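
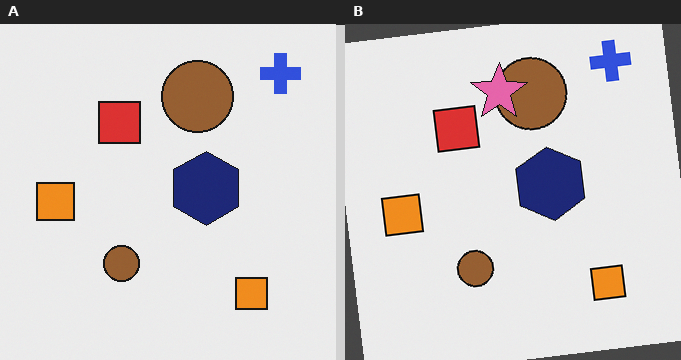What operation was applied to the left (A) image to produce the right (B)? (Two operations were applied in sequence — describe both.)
The image was rotated counter-clockwise by a small amount, then overlaid with an additional pink star.

Every shape is tilted by the same angle and the image corners show triangular fill wedges — a whole-image rotation by a non-right angle. A pink star appears in the right (B) image that is absent from the left (A).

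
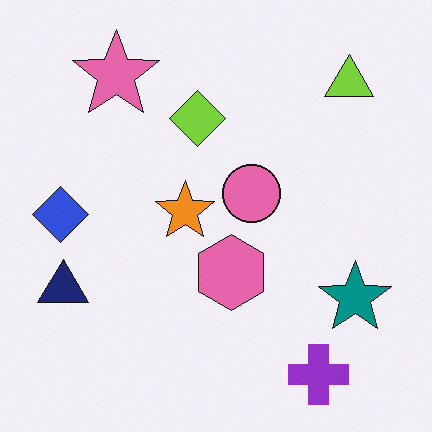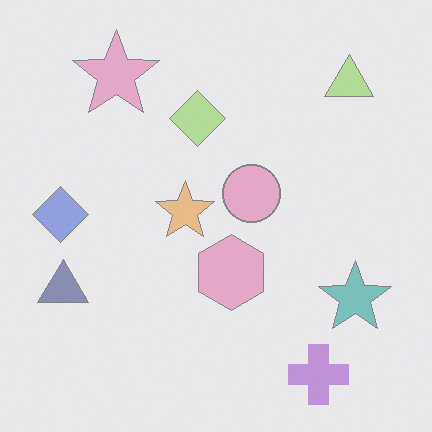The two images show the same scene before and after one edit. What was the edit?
This is the original image washed out (contrast reduced).

Tones are pushed toward mid-grey across the whole image — a global contrast change.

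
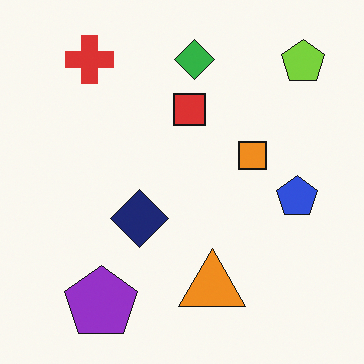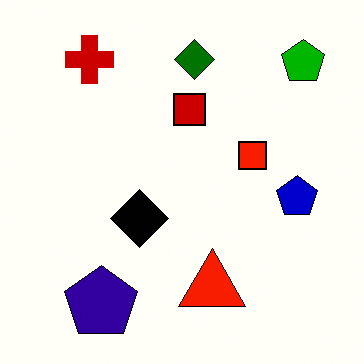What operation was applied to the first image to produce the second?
The second image is the first boosted in contrast.

Tones are pushed away from mid-grey across the whole image — a global contrast change.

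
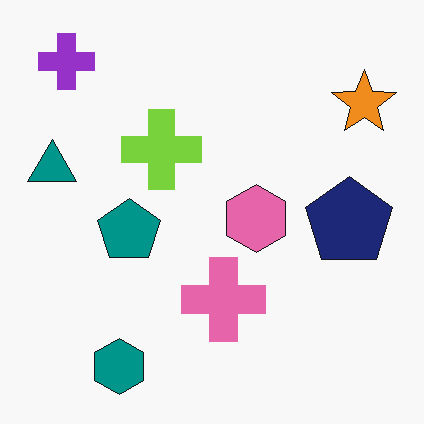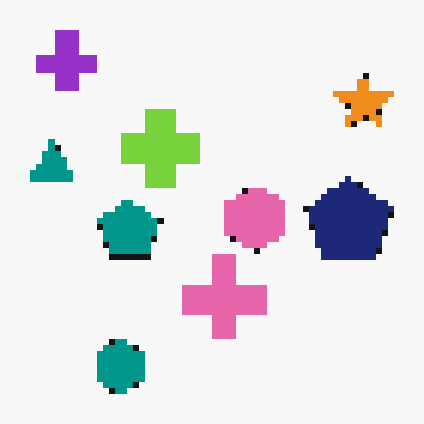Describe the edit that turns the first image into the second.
The second image is the first moderately pixelated.

Shapes are reduced to large square blocks; fine edges and outlines are lost — a downscale-then-upscale (mosaic) effect.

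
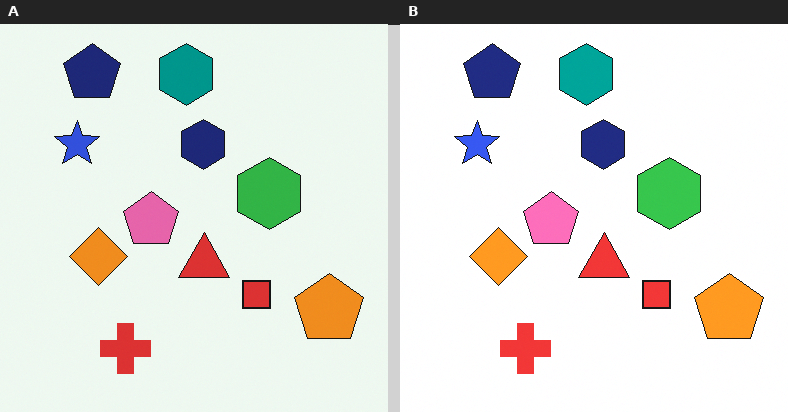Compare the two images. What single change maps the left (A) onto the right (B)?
It was slightly brightened.

Every pixel — background and shapes alike — is uniformly brightened.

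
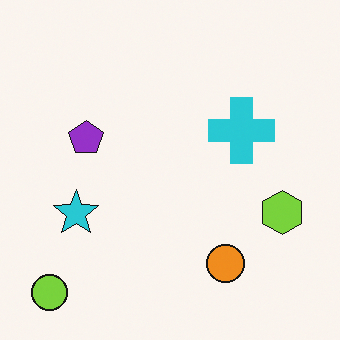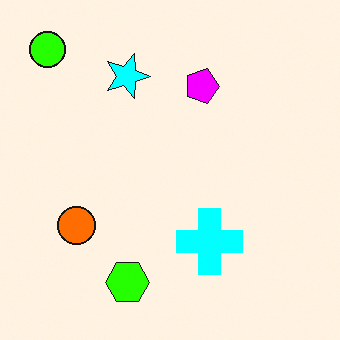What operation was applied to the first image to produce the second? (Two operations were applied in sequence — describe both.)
Rotated 90° clockwise, then heavily oversaturated.

The lime circle sits in the bottom-left of the first image and the top-left of the second — consistent with a whole-image 90° clockwise rotation. All colors are more vivid — a global saturation change.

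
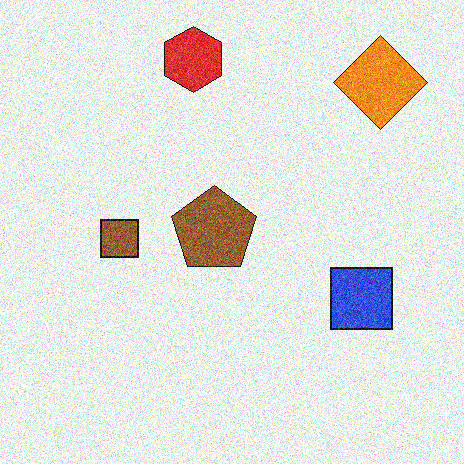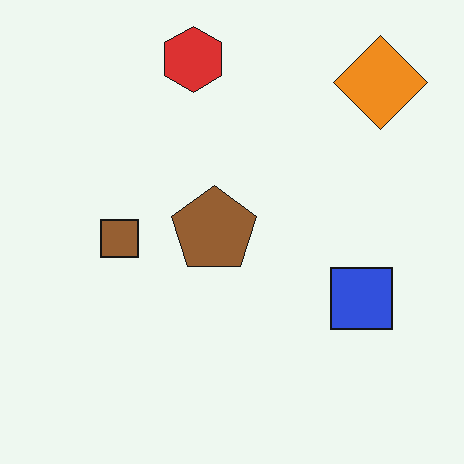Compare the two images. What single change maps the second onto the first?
Degraded with a thick layer of grain.

Random speckle covers the whole image, including the flat background.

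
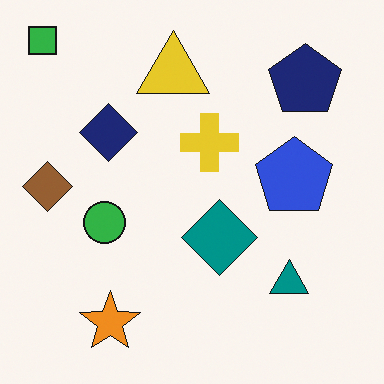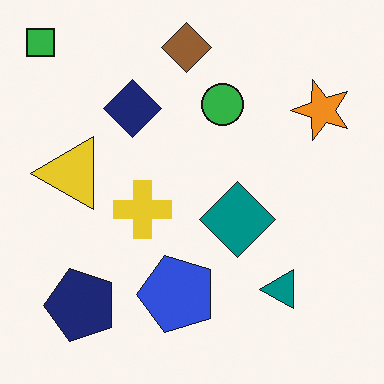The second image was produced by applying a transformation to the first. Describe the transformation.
The second image is the first transposed (reflected across the top-left ↔ bottom-right diagonal).

Shapes have swapped their row and column positions — what was in the top-right is now in the bottom-left — a diagonal reflection.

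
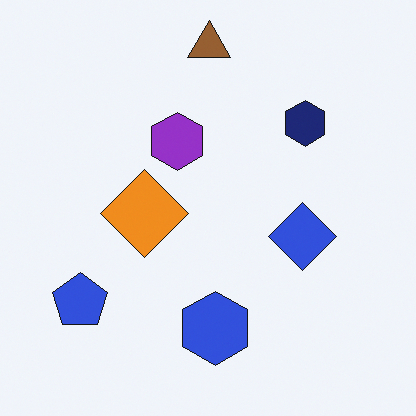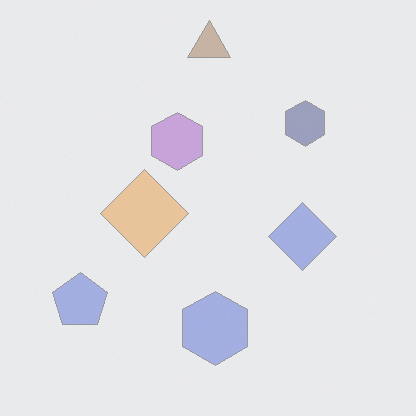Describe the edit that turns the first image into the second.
Given much lower contrast.

Tones are pushed toward mid-grey across the whole image — a global contrast change.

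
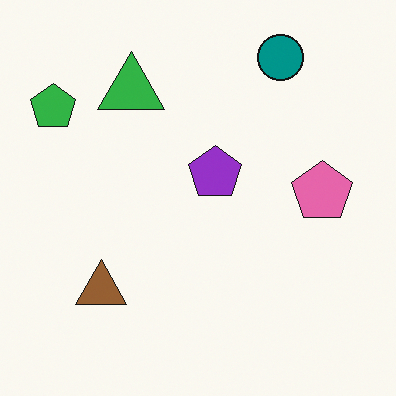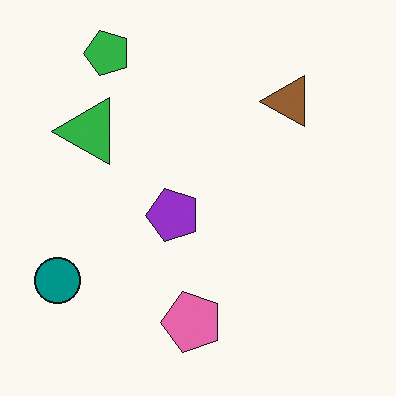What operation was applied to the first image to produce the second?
This is the original image transposed (reflected across the top-left ↔ bottom-right diagonal).

Shapes have swapped their row and column positions — what was in the top-right is now in the bottom-left — a diagonal reflection.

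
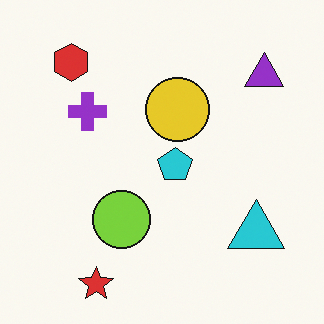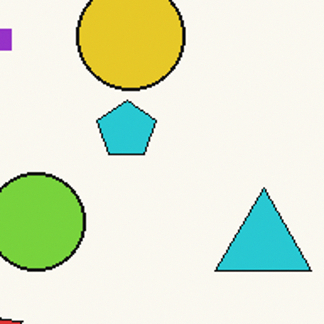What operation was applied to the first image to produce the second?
Cropped to a noticeably smaller region and rescaled.

The visible shapes are larger and the field of view is narrower; shapes near the original edges may be partly or wholly outside the frame — a crop-and-rescale.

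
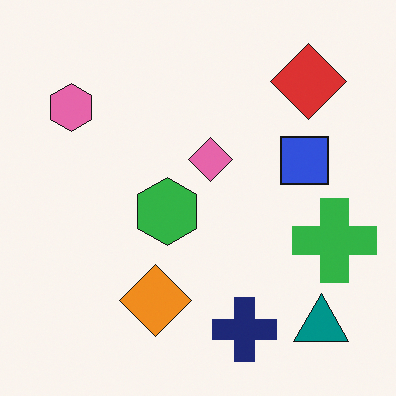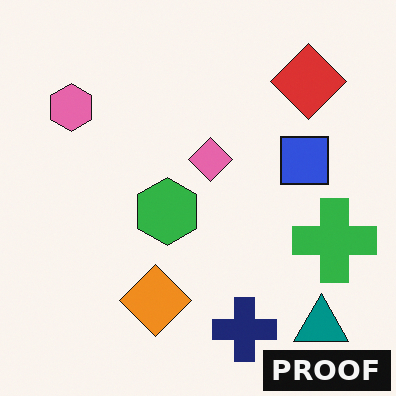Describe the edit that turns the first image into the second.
Watermarked with the text "PROOF" in the lower-right corner.

A dark label reading "PROOF" appears in the lower-right corner.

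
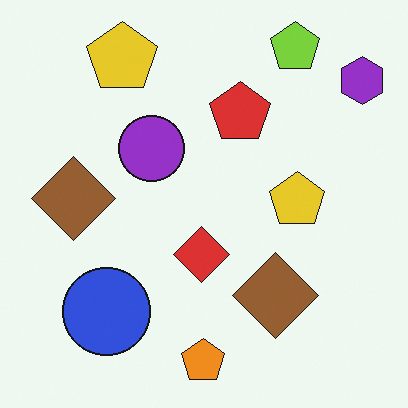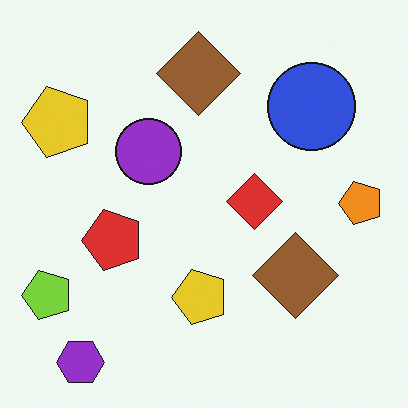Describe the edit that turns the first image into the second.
The second image is the first transposed (reflected across the top-left ↔ bottom-right diagonal).

Shapes have swapped their row and column positions — what was in the top-right is now in the bottom-left — a diagonal reflection.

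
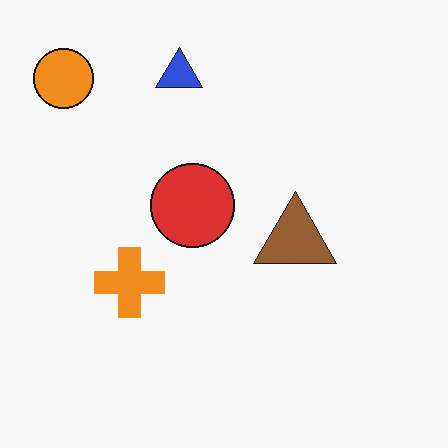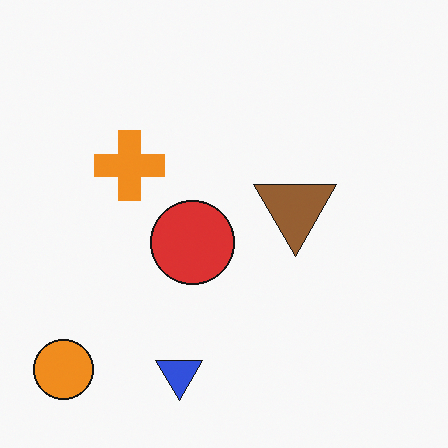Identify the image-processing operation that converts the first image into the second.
This is the original image flipped vertically (top ↔ bottom).

The blue triangle is in the top of the first image and the bottom of the second — shapes on opposite sides of the horizontal midline have swapped in a mirror flip.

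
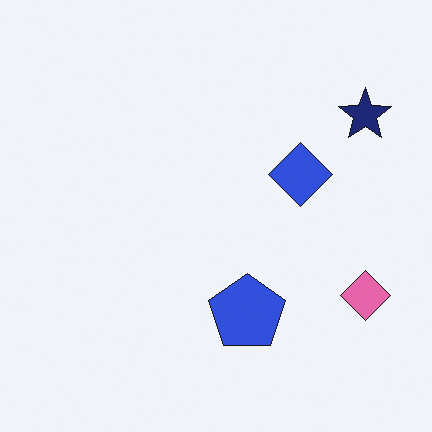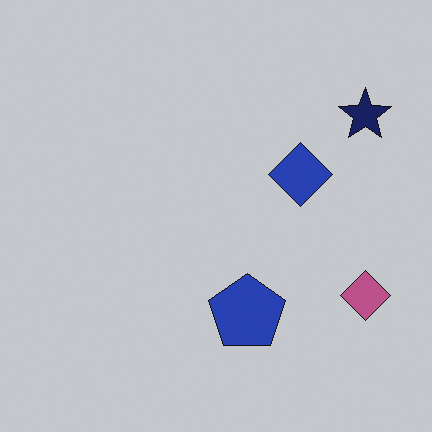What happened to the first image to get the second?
The image was slightly darkened.

Every pixel — background and shapes alike — is uniformly darkened.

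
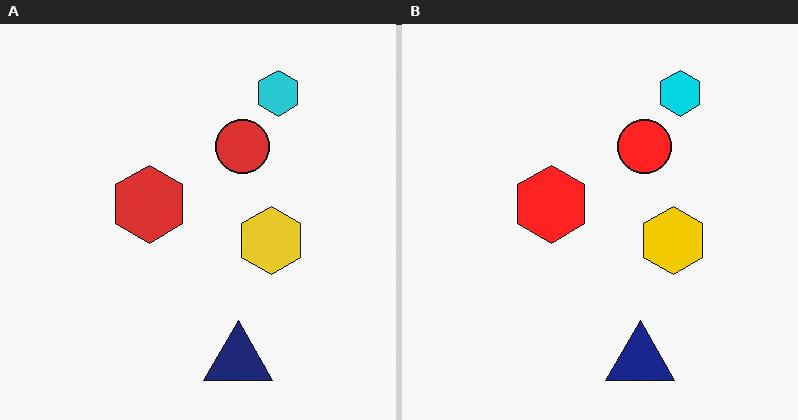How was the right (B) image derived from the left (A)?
The transformation is: slightly oversaturated.

All colors are more vivid — a global saturation change.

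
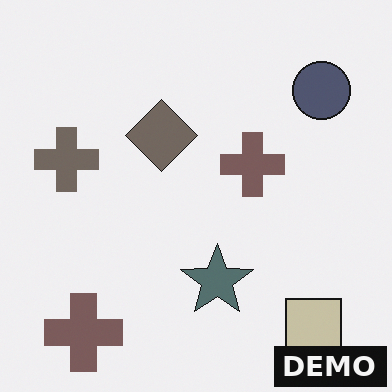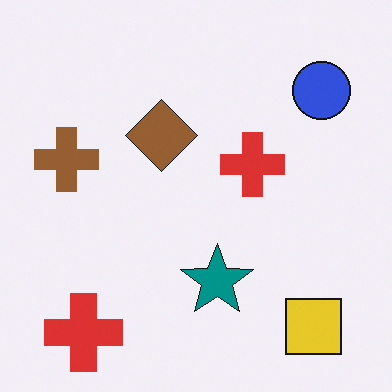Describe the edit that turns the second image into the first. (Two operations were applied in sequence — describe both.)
It was heavily desaturated, then watermarked with the text "DEMO" in the lower-right corner.

All colors are more muted and greyish — a global saturation change. A dark label reading "DEMO" appears in the lower-right corner.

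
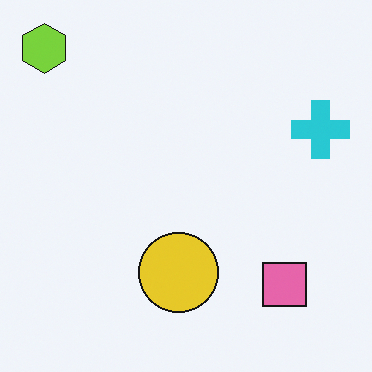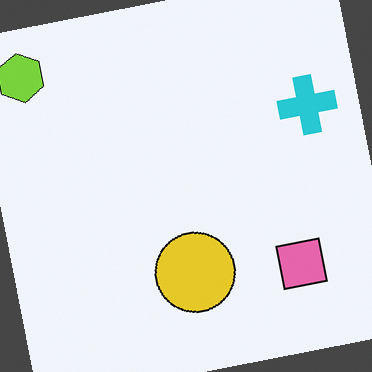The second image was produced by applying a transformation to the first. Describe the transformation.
The second image is the first rotated counter-clockwise by a small amount.

Every shape is tilted by the same angle and the image corners show triangular fill wedges — a whole-image rotation by a non-right angle.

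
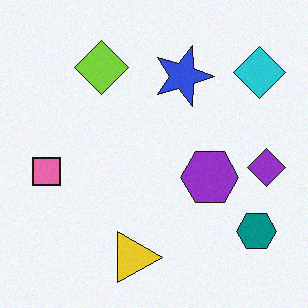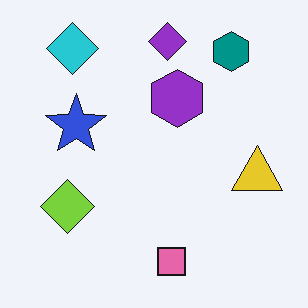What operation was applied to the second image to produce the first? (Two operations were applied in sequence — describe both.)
The image was rotated 90° clockwise, then degraded with subtle gaussian noise.

The cyan diamond sits in the top-left of the second image and the top-right of the first — consistent with a whole-image 90° clockwise rotation. Random speckle covers the whole image, including the flat background.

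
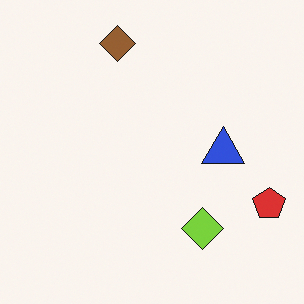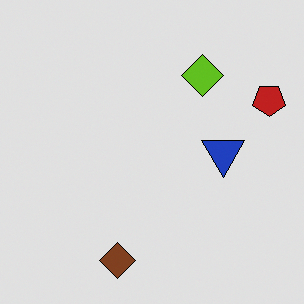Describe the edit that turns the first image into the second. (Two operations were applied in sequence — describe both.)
The image was flipped vertically (top ↔ bottom), then moderately posterized.

The brown diamond is in the top of the first image and the bottom of the second — shapes on opposite sides of the horizontal midline have swapped in a mirror flip. Each flat color has snapped to a coarser quantized level — most visibly, the near-white background has dropped to a flat grey.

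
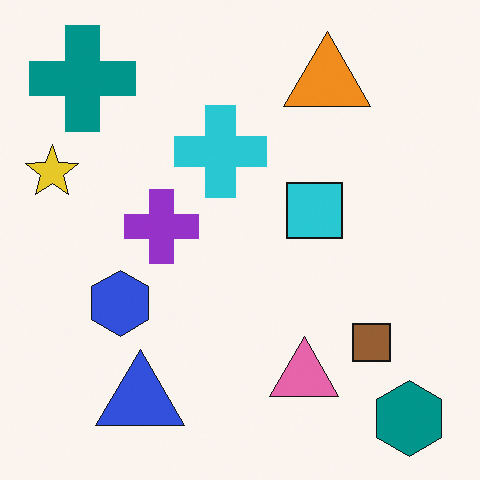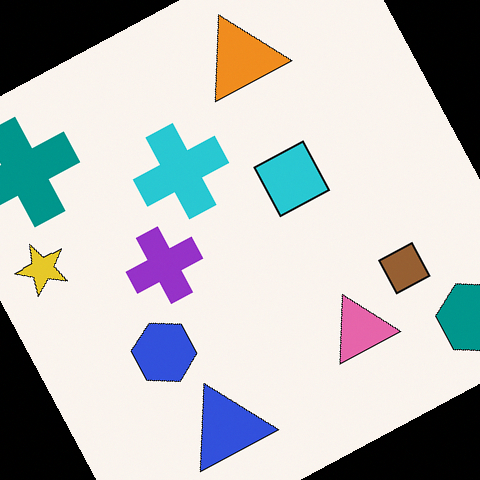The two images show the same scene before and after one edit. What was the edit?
Rotated counter-clockwise by a clearly visible amount.

Every shape is tilted by the same angle and the image corners show triangular fill wedges — a whole-image rotation by a non-right angle.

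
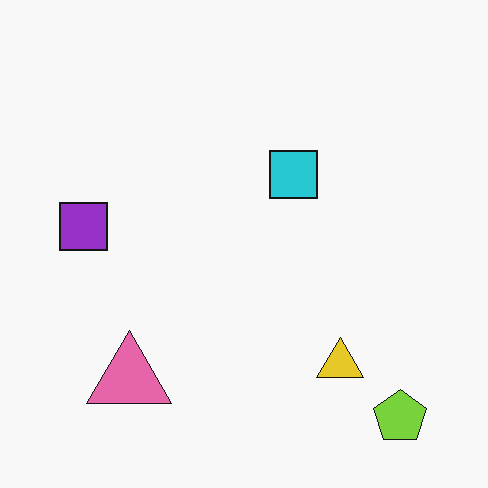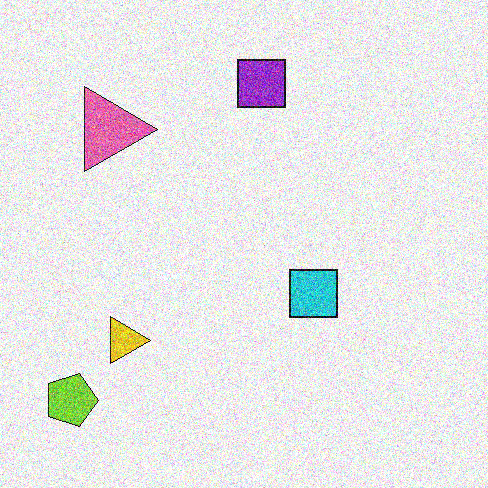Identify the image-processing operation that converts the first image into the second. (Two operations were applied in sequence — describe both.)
The transformation is: rotated 90° clockwise, then degraded with strong gaussian noise.

The lime pentagon sits in the bottom-right of the first image and the bottom-left of the second — consistent with a whole-image 90° clockwise rotation. Random speckle covers the whole image, including the flat background.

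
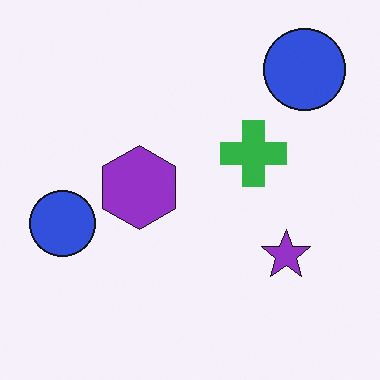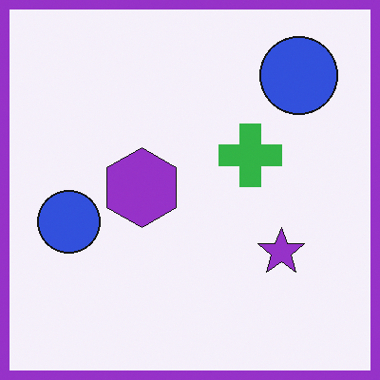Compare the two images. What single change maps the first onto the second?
The second image is the first framed with a purple border.

A solid purple frame runs around the edge of the second image, with the content slightly shrunk inside it.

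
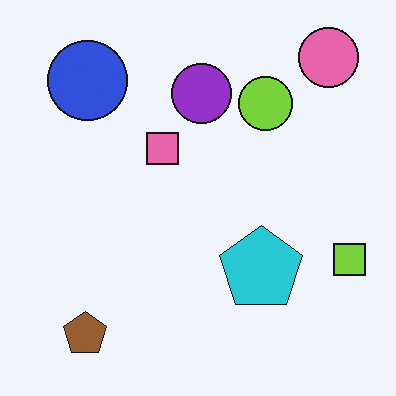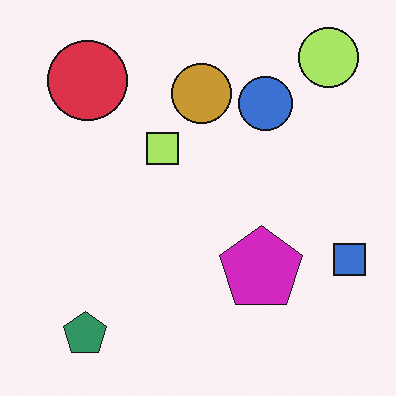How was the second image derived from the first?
It was hue-shifted noticeably.

Every shape's color has rotated by the same amount around the hue wheel — a uniform hue shift.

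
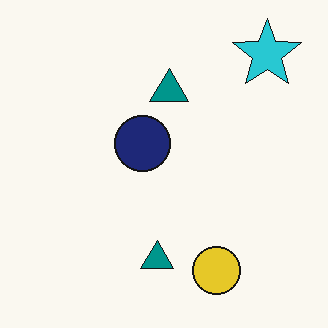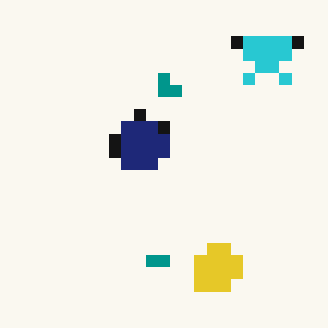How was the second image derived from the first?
This is the original image coarsely pixelated.

Shapes are reduced to large square blocks; fine edges and outlines are lost — a downscale-then-upscale (mosaic) effect.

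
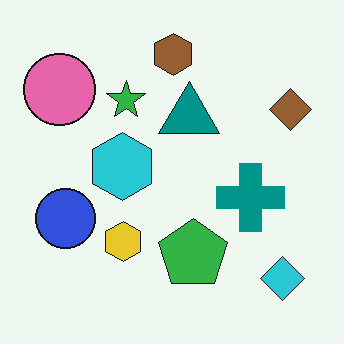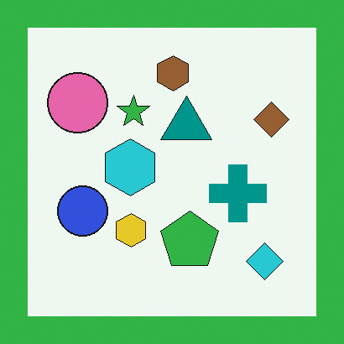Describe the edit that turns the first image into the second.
The transformation is: framed with a green border.

A solid green frame runs around the edge of the second image, with the content slightly shrunk inside it.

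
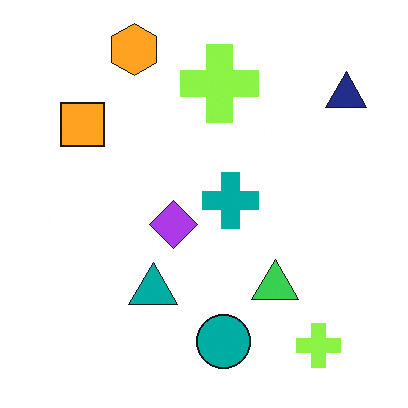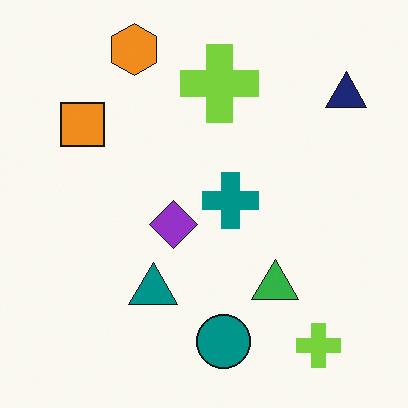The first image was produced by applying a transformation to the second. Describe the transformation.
It was brightened a little.

Every pixel — background and shapes alike — is uniformly brightened.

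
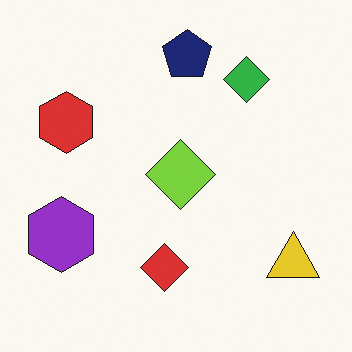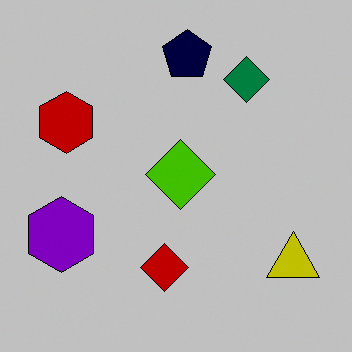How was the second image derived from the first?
The transformation is: aggressively posterized.

Each flat color has snapped to a coarser quantized level — most visibly, the near-white background has dropped to a flat grey.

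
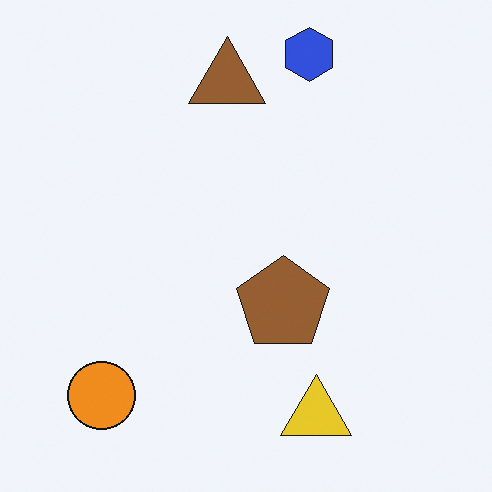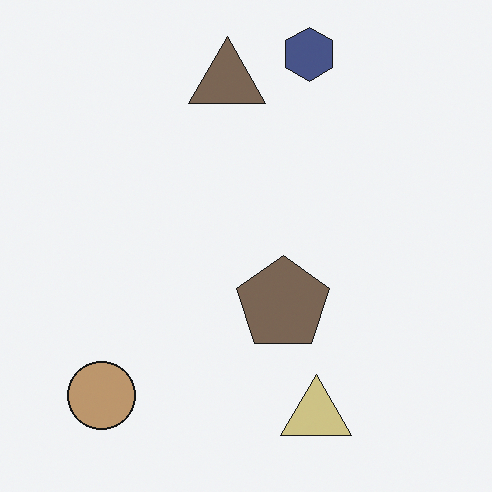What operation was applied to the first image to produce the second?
It was made much more muted (saturation change).

All colors are more muted and greyish — a global saturation change.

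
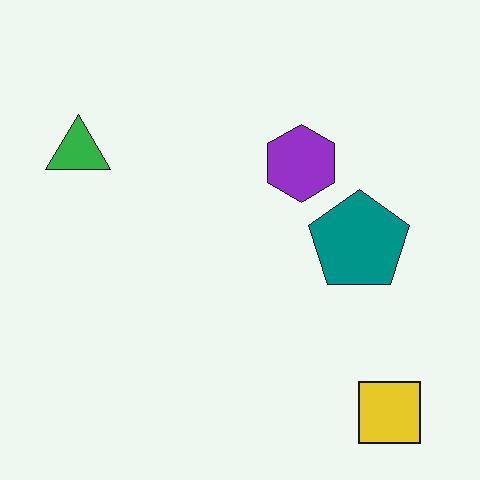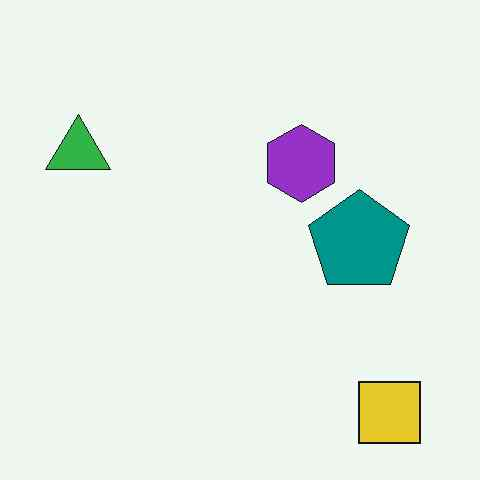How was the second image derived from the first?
The second image is the first given moderate JPEG compression.

Blocky 8×8 compression artifacts appear around shape edges and the flat background shows ringing — characteristic JPEG degradation.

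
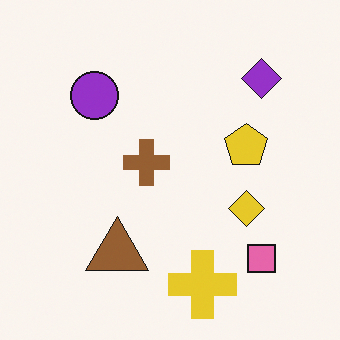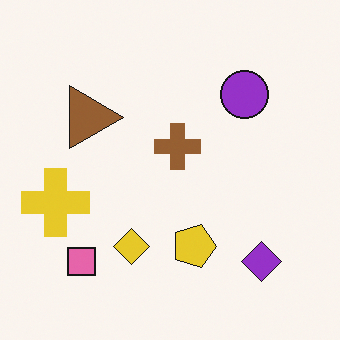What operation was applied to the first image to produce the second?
This is the original image rotated 90° clockwise.

The purple diamond sits in the top-right of the first image and the bottom-right of the second — consistent with a whole-image 90° clockwise rotation.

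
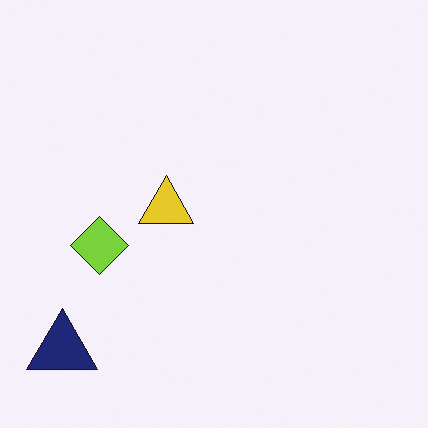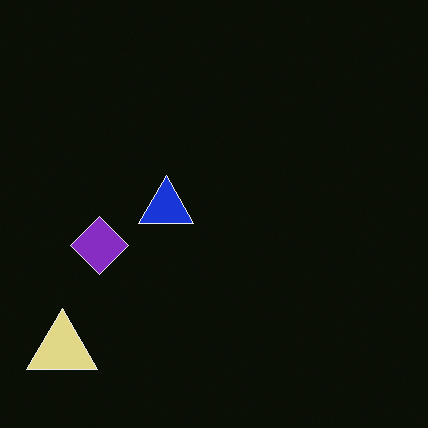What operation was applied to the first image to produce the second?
The transformation is: color-inverted (negative).

The light background has become dark and every shape's color is its complement — a photographic negative.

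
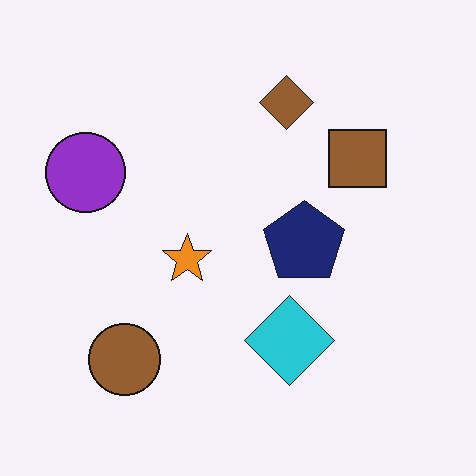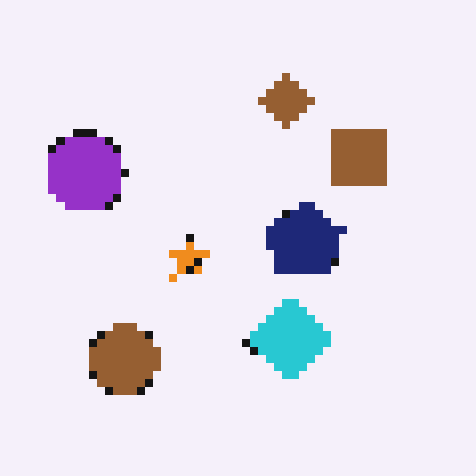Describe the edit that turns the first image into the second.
The second image is the first pixelated into visible square blocks.

Shapes are reduced to large square blocks; fine edges and outlines are lost — a downscale-then-upscale (mosaic) effect.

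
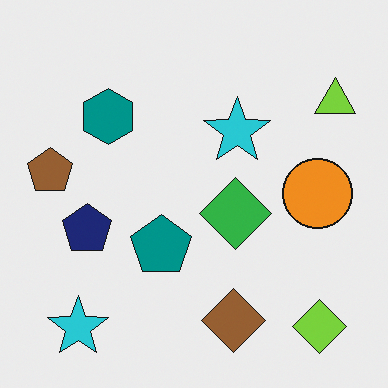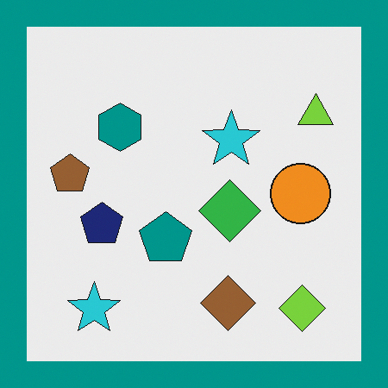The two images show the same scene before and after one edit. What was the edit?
It was framed with a teal border.

A solid teal frame runs around the edge of the second image, with the content slightly shrunk inside it.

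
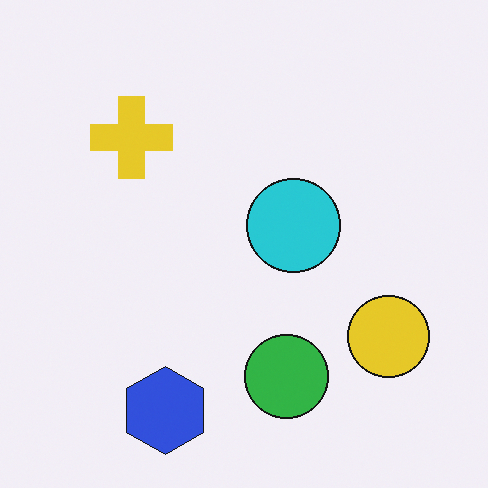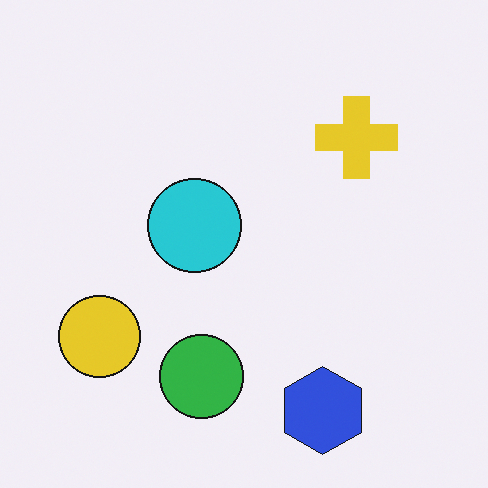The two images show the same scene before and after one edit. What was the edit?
The second image is the first flipped horizontally (left ↔ right).

The yellow circle is in the bottom-right of the first image and the bottom-left of the second — shapes on opposite sides of the vertical midline have swapped in a mirror flip.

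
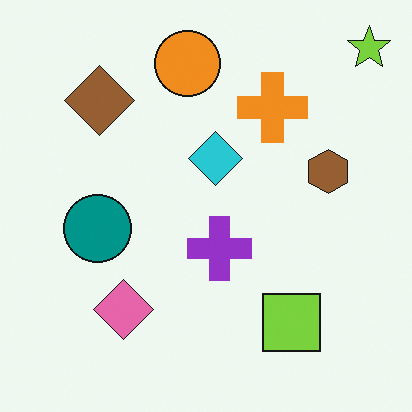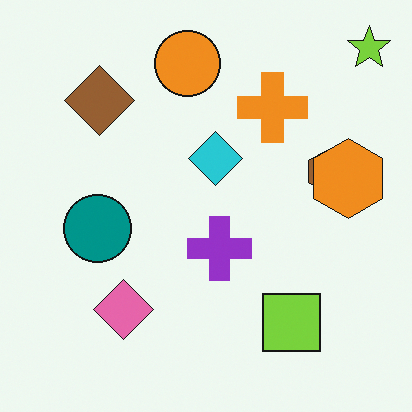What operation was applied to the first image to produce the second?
It was overlaid with an additional orange hexagon.

An orange hexagon appears in the second image that is absent from the first.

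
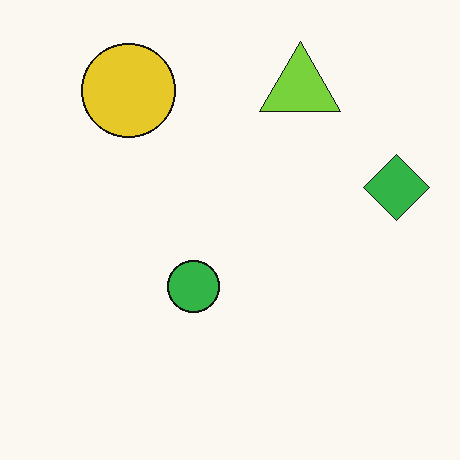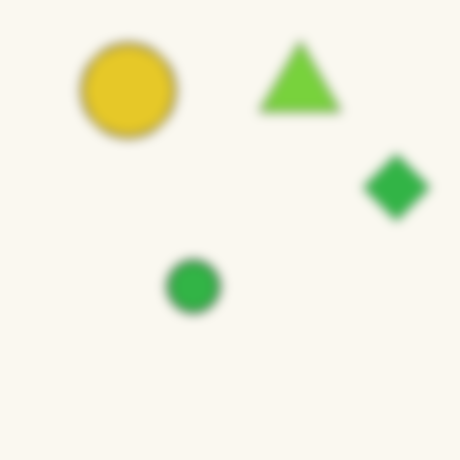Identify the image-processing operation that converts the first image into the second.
The image was heavily blurred.

Shape edges and outlines are uniformly softened across the whole image.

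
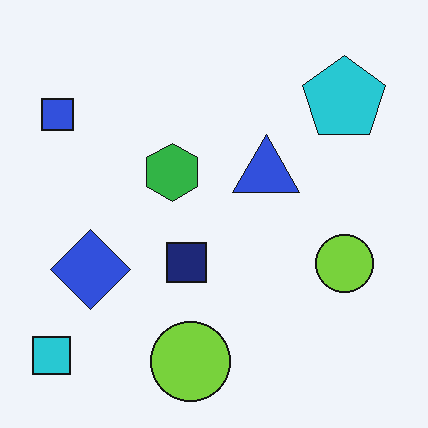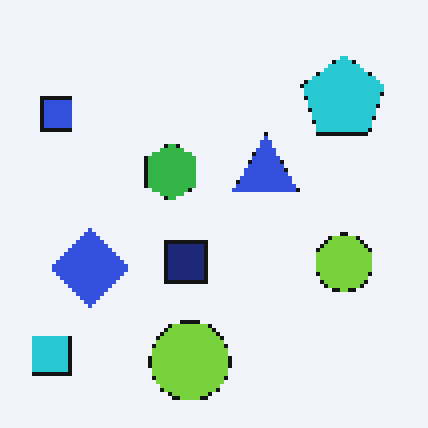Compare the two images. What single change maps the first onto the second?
This is the original image mildly pixelated.

Shapes are reduced to large square blocks; fine edges and outlines are lost — a downscale-then-upscale (mosaic) effect.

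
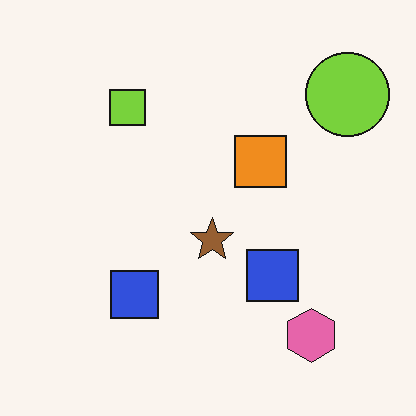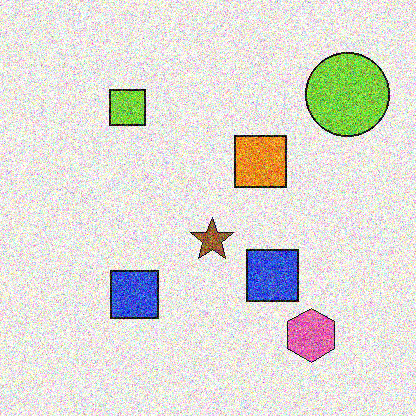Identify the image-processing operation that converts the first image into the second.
Degraded with a thick layer of grain.

Random speckle covers the whole image, including the flat background.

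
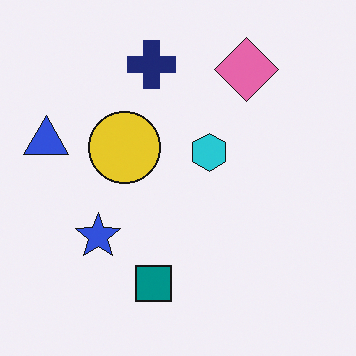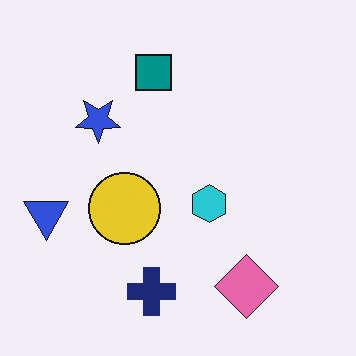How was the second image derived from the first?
It was flipped vertically (top ↔ bottom).

The navy cross is in the top of the first image and the bottom of the second — shapes on opposite sides of the horizontal midline have swapped in a mirror flip.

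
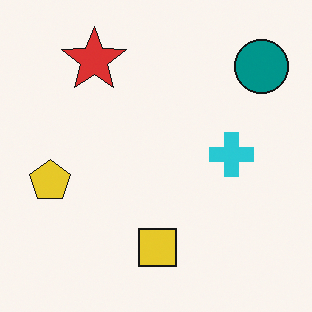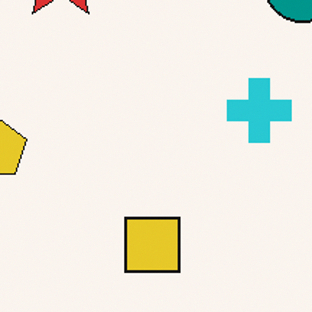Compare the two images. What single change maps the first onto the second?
The transformation is: cropped slightly and scaled back up.

The visible shapes are larger and the field of view is narrower; shapes near the original edges may be partly or wholly outside the frame — a crop-and-rescale.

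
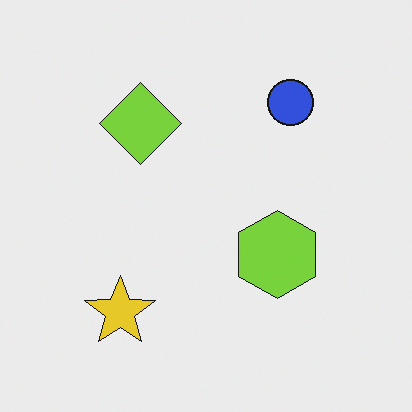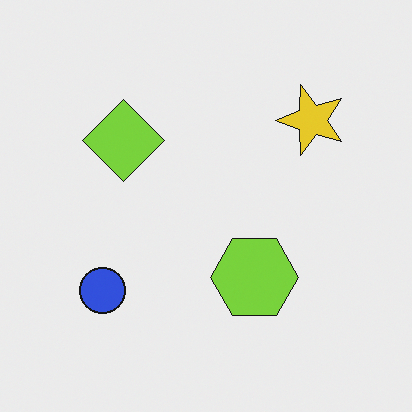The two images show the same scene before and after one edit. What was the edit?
The transformation is: transposed (reflected across the top-left ↔ bottom-right diagonal).

Shapes have swapped their row and column positions — what was in the top-right is now in the bottom-left — a diagonal reflection.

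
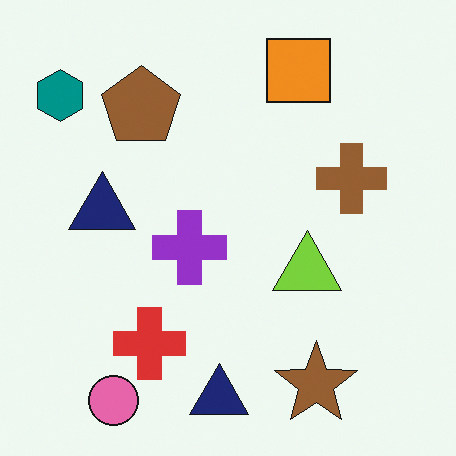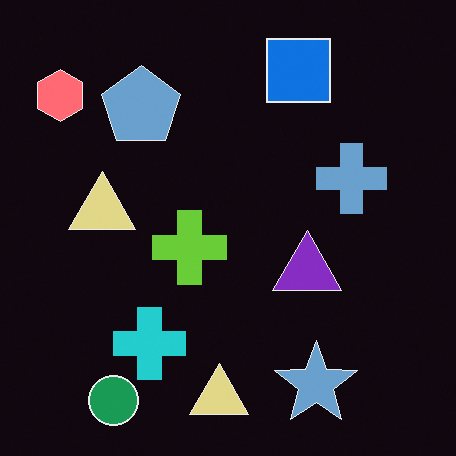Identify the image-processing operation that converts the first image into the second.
The image was color-inverted (negative).

The light background has become dark and every shape's color is its complement — a photographic negative.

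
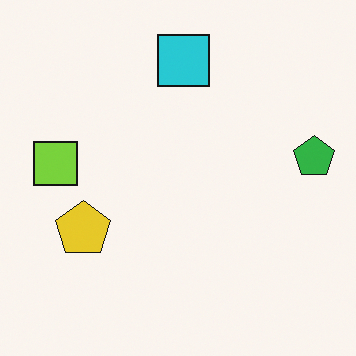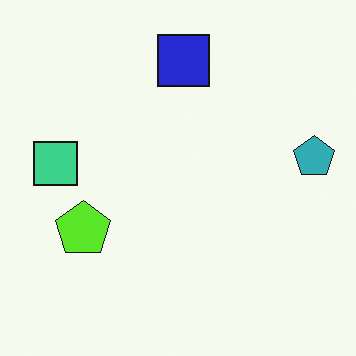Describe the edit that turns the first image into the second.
The second image is the first hue-shifted slightly.

Every shape's color has rotated by the same amount around the hue wheel — a uniform hue shift.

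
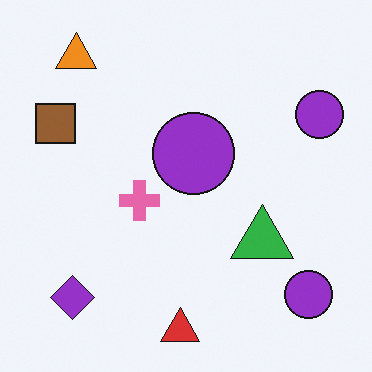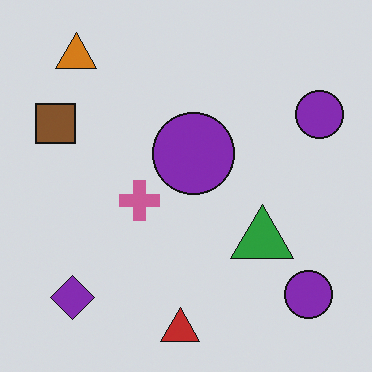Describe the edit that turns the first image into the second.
Slightly darkened.

Every pixel — background and shapes alike — is uniformly darkened.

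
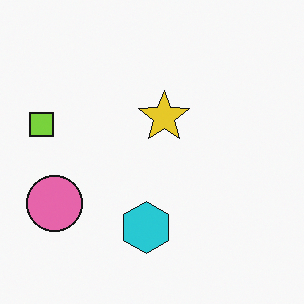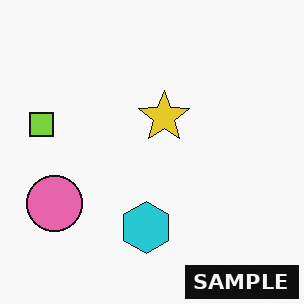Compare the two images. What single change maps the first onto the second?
The second image is the first watermarked with the text "SAMPLE" in the lower-right corner.

A dark label reading "SAMPLE" appears in the lower-right corner.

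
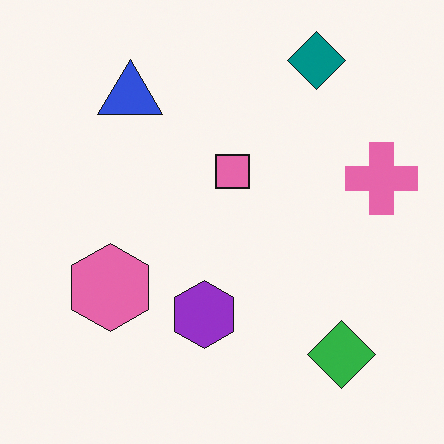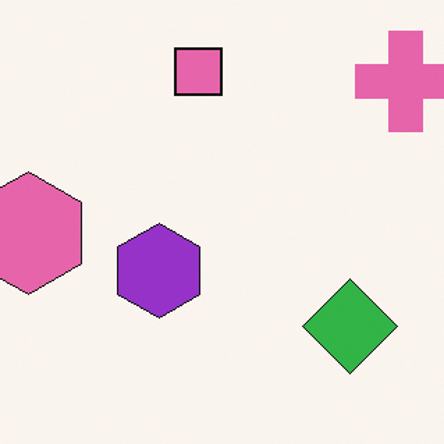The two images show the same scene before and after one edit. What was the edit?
The image was cropped slightly and scaled back up.

The visible shapes are larger and the field of view is narrower; shapes near the original edges may be partly or wholly outside the frame — a crop-and-rescale.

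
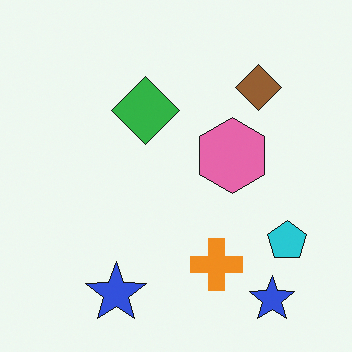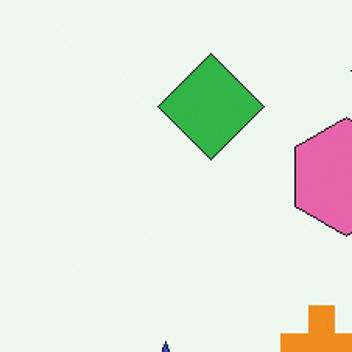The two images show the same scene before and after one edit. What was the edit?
The second image is the first cropped slightly and scaled back up.

The visible shapes are larger and the field of view is narrower; shapes near the original edges may be partly or wholly outside the frame — a crop-and-rescale.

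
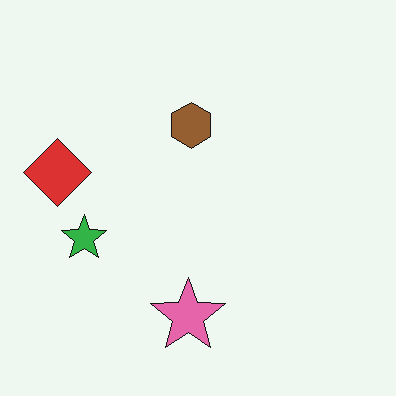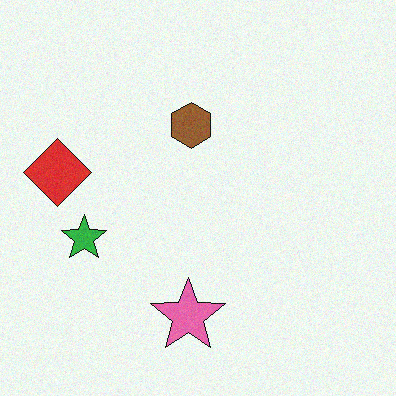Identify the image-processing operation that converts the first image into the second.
The second image is the first degraded with light additive noise.

Random speckle covers the whole image, including the flat background.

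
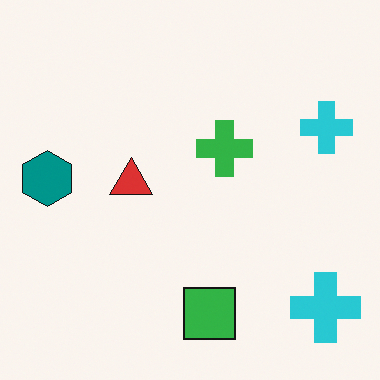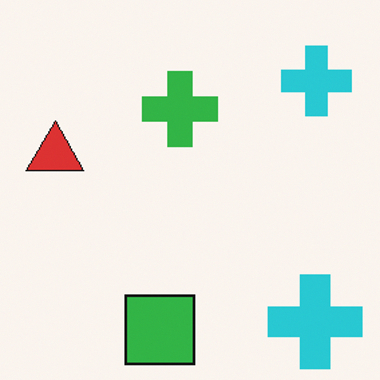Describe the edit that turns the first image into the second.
It was cropped to a modestly smaller region and rescaled.

The visible shapes are larger and the field of view is narrower; shapes near the original edges may be partly or wholly outside the frame — a crop-and-rescale.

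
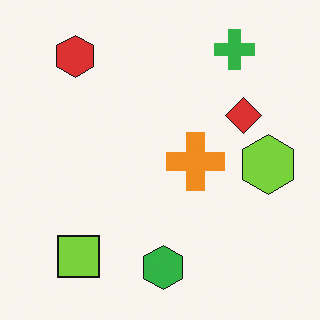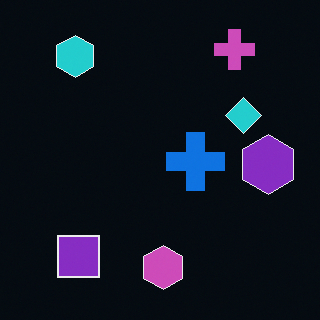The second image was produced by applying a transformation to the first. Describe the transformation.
The image was color-inverted (negative).

The light background has become dark and every shape's color is its complement — a photographic negative.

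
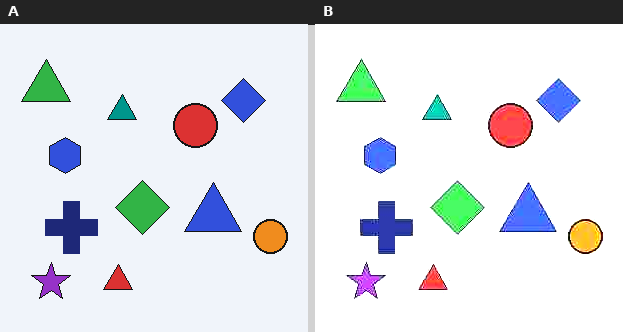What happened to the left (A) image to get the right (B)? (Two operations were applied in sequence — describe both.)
The transformation is: heavily JPEG-compressed with obvious blocking artifacts, then noticeably brightened.

Blocky 8×8 compression artifacts appear around shape edges and the flat background shows ringing — characteristic JPEG degradation. Every pixel — background and shapes alike — is uniformly brightened.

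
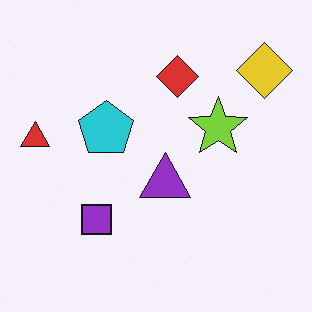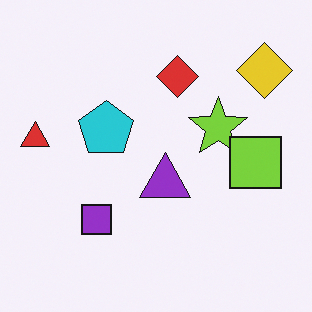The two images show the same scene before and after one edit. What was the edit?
The image was overlaid with an additional lime square.

A lime square appears in the second image that is absent from the first.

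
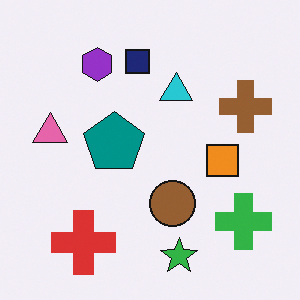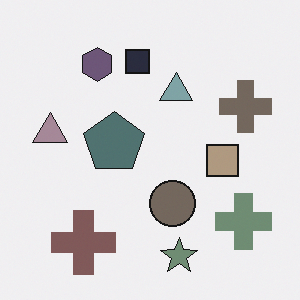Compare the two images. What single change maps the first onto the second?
Heavily desaturated.

All colors are more muted and greyish — a global saturation change.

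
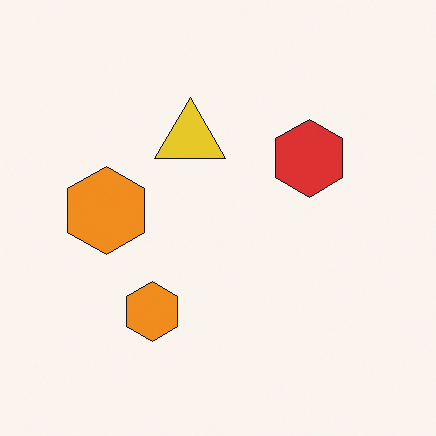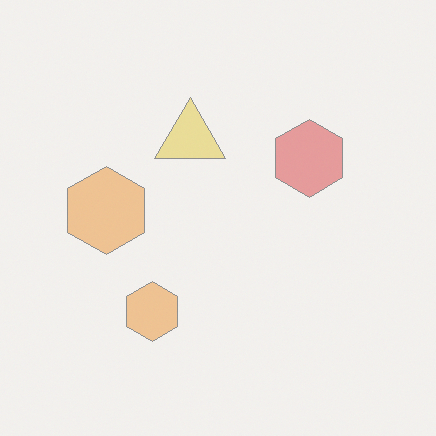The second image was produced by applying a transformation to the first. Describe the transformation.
Washed out (contrast reduced).

Tones are pushed toward mid-grey across the whole image — a global contrast change.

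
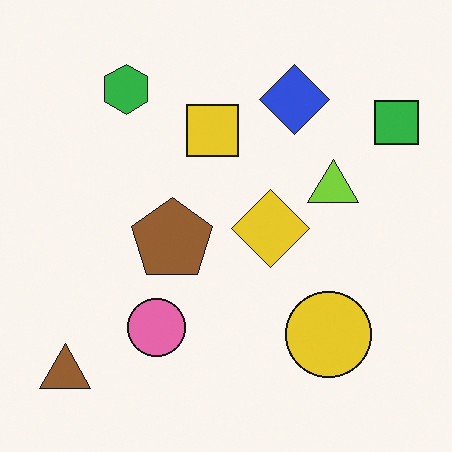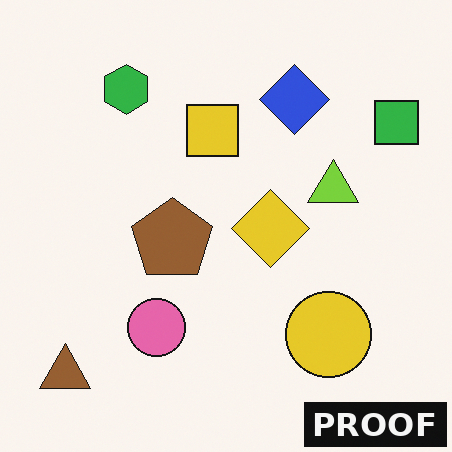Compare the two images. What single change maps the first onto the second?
It was watermarked with the text "PROOF" in the lower-right corner.

A dark label reading "PROOF" appears in the lower-right corner.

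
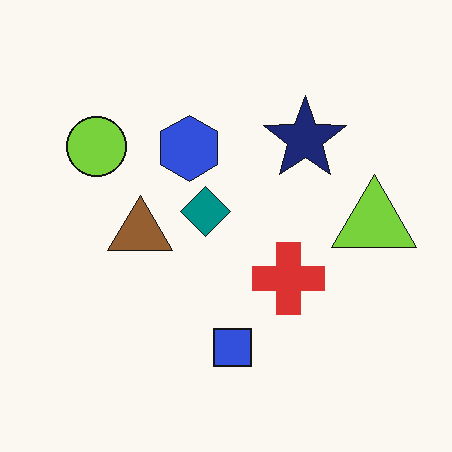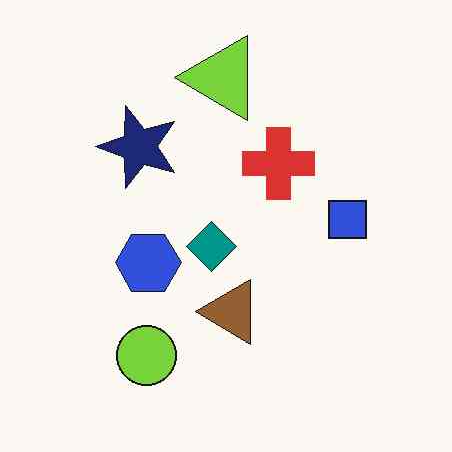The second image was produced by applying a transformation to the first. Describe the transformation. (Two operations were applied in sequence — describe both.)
This is the original image given moderate JPEG compression, then rotated 90° counter-clockwise.

Blocky 8×8 compression artifacts appear around shape edges and the flat background shows ringing — characteristic JPEG degradation. The lime circle sits in the top-left of the first image and the bottom-left of the second — consistent with a whole-image 90° counter-clockwise rotation.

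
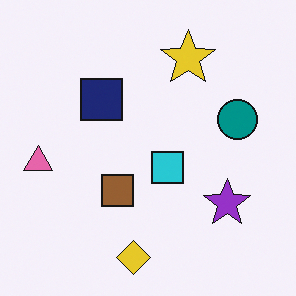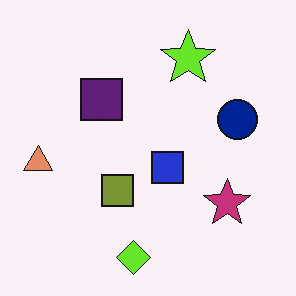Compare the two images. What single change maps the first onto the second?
The transformation is: hue-shifted by a small amount.

Every shape's color has rotated by the same amount around the hue wheel — a uniform hue shift.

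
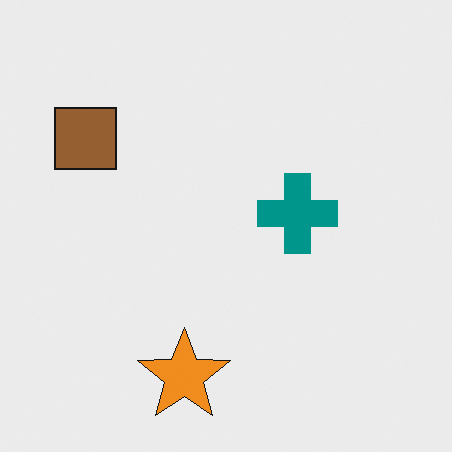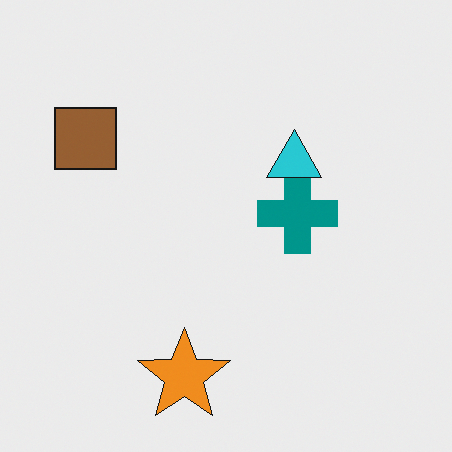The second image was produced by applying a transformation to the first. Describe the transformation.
It was overlaid with an additional cyan triangle.

A cyan triangle appears in the second image that is absent from the first.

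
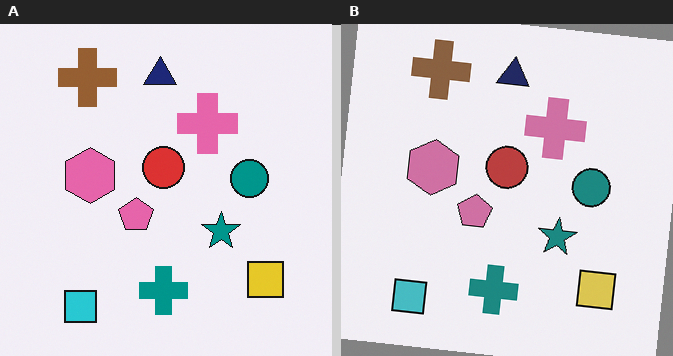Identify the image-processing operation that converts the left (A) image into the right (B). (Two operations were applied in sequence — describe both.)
The image was slightly desaturated, then rotated clockwise by a slight angle.

All colors are more muted and greyish — a global saturation change. Every shape is tilted by the same angle and the image corners show triangular fill wedges — a whole-image rotation by a non-right angle.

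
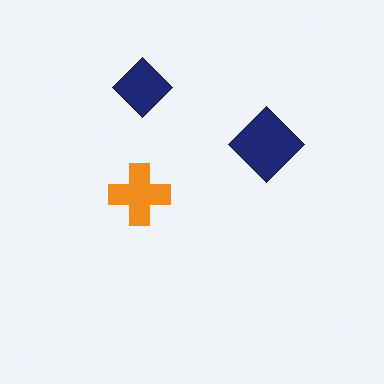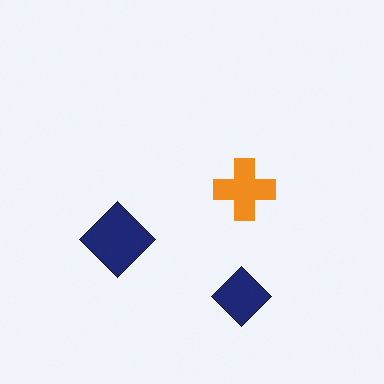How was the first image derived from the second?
The transformation is: rotated 180°.

The orange cross sits in the center of the second image and the center of the first — consistent with a whole-image 180° rotation.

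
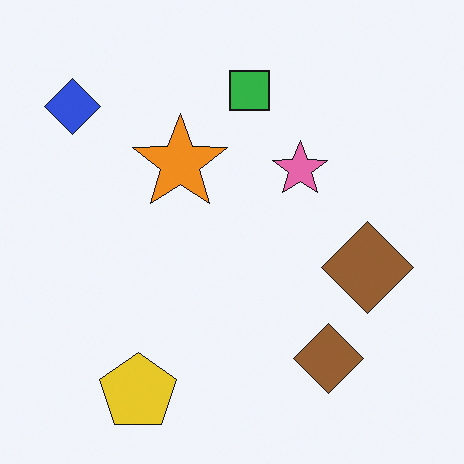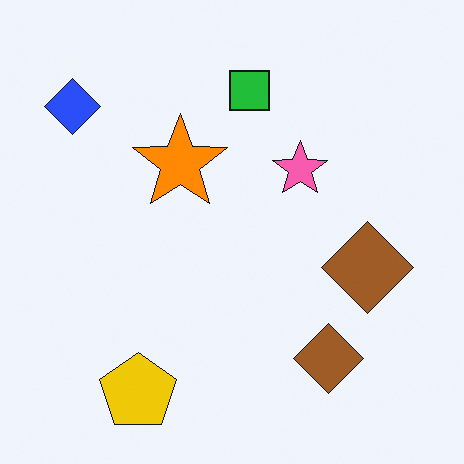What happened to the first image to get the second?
The second image is the first slightly oversaturated.

All colors are more vivid — a global saturation change.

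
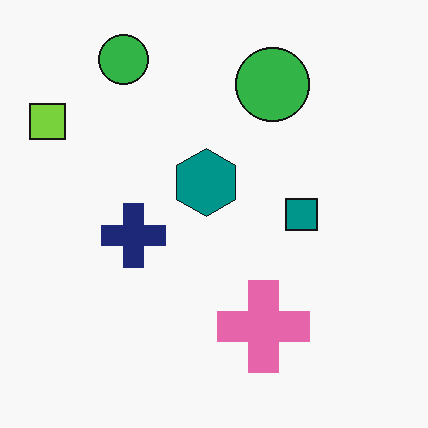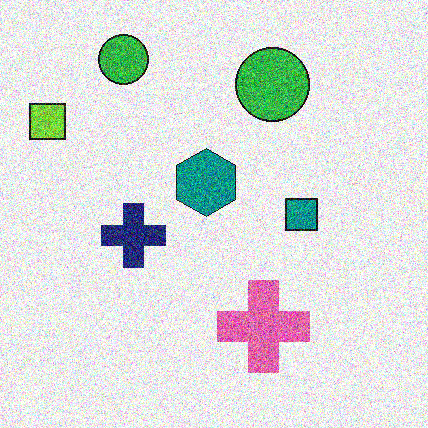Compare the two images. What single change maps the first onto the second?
Degraded with a thick layer of grain.

Random speckle covers the whole image, including the flat background.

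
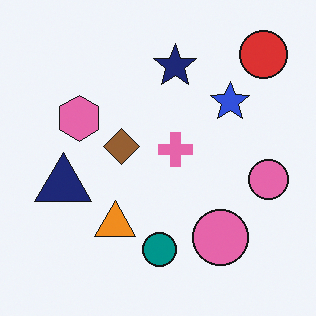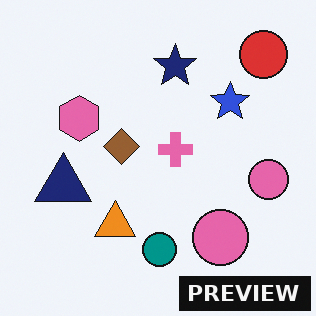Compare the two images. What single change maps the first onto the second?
It was watermarked with the text "PREVIEW" in the lower-right corner.

A dark label reading "PREVIEW" appears in the lower-right corner.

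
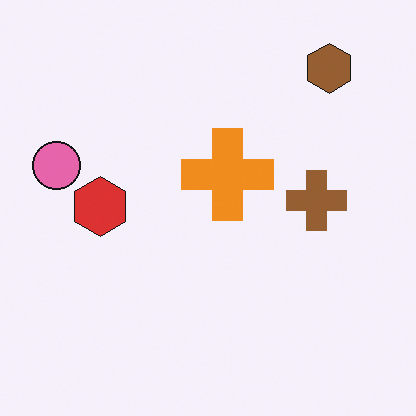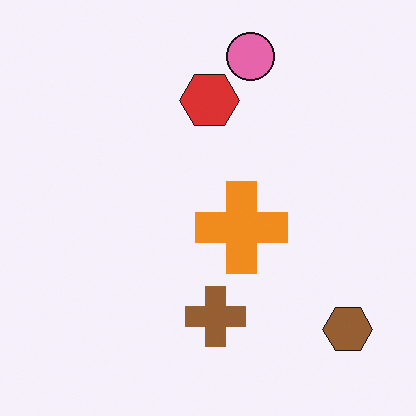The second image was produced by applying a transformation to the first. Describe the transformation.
The transformation is: rotated 90° clockwise.

The brown hexagon sits in the top-right of the first image and the bottom-right of the second — consistent with a whole-image 90° clockwise rotation.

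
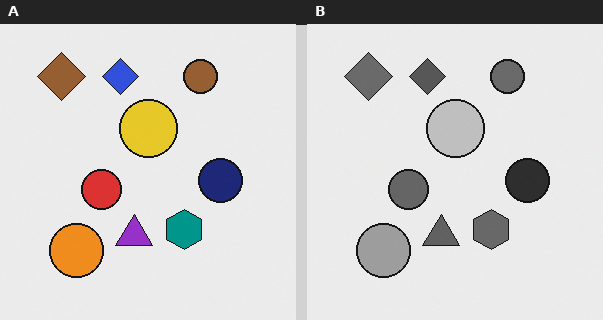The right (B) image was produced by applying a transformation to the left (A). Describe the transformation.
This is the original image converted to grayscale.

All color is removed — every shape is now a shade of grey.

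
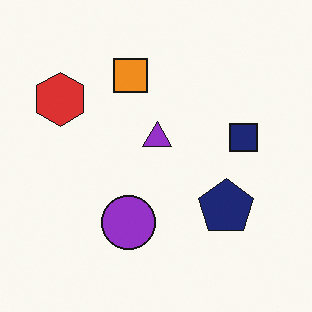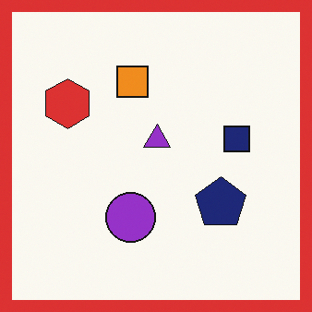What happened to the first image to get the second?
The image was framed with a red border.

A solid red frame runs around the edge of the second image, with the content slightly shrunk inside it.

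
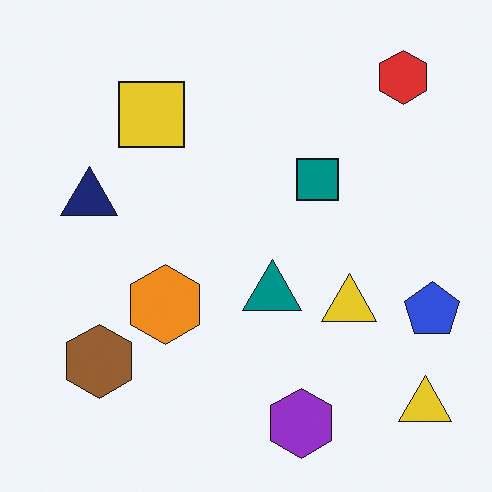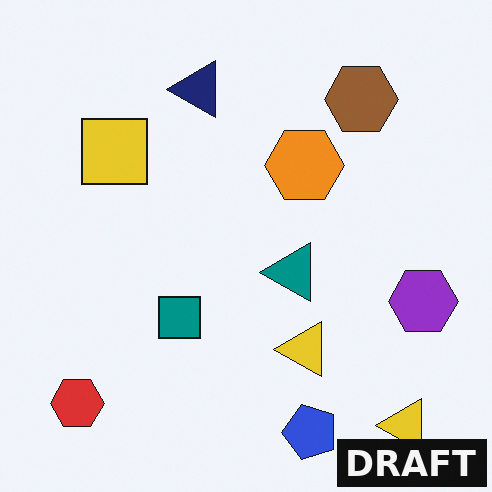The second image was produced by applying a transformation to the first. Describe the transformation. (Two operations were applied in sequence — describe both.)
Transposed (reflected across the top-left ↔ bottom-right diagonal), then watermarked with the text "DRAFT" in the lower-right corner.

Shapes have swapped their row and column positions — what was in the top-right is now in the bottom-left — a diagonal reflection. A dark label reading "DRAFT" appears in the lower-right corner.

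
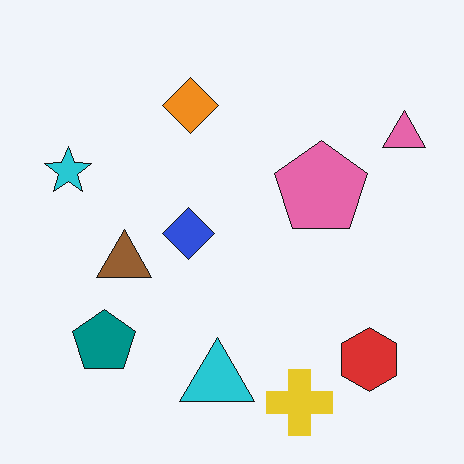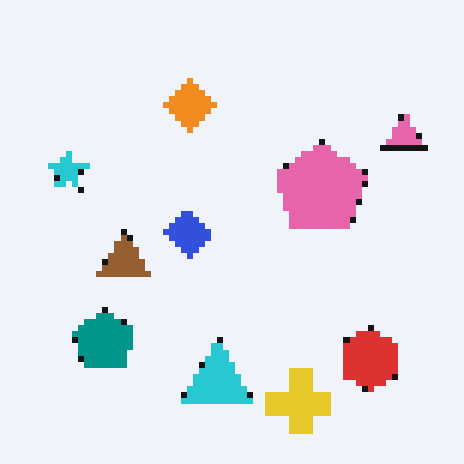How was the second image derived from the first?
The image was pixelated into visible square blocks.

Shapes are reduced to large square blocks; fine edges and outlines are lost — a downscale-then-upscale (mosaic) effect.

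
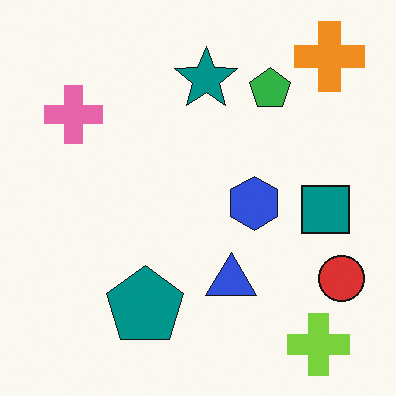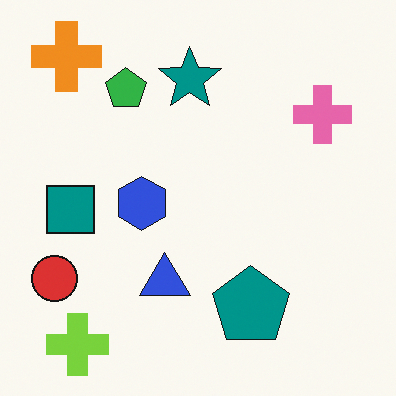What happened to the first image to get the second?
The second image is the first flipped horizontally (left ↔ right).

The red circle is in the bottom-right of the first image and the bottom-left of the second — shapes on opposite sides of the vertical midline have swapped in a mirror flip.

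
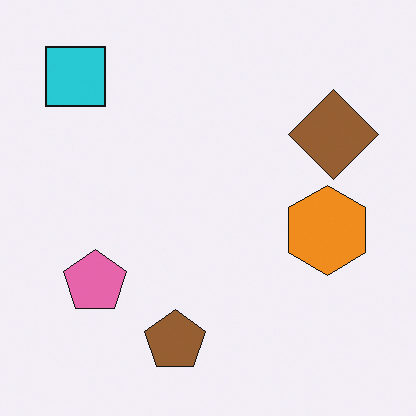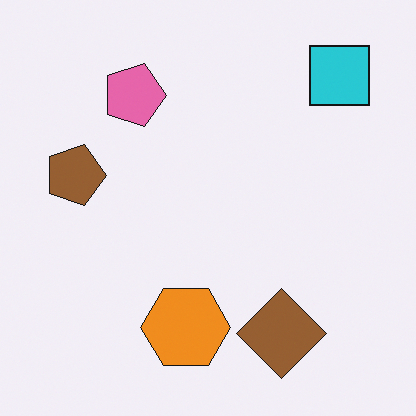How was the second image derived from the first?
The second image is the first rotated 90° clockwise.

The cyan square sits in the top-left of the first image and the top-right of the second — consistent with a whole-image 90° clockwise rotation.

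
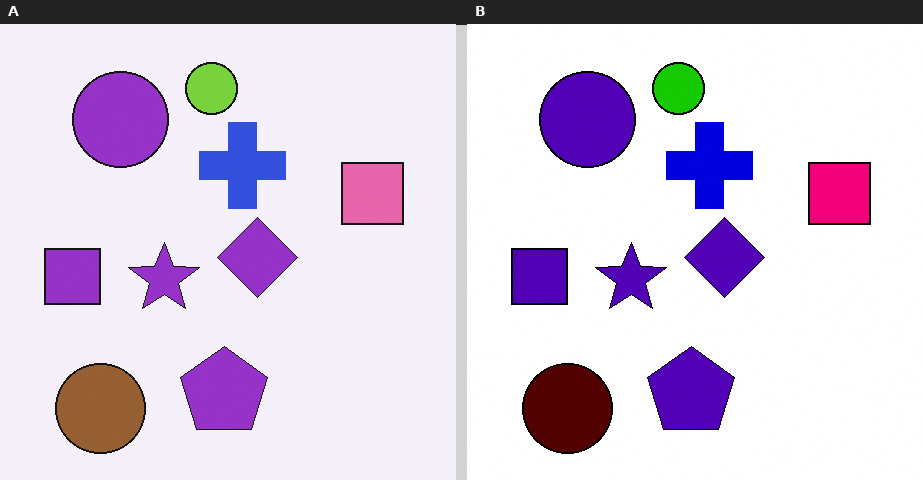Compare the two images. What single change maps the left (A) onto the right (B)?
This is the original image given much higher contrast.

Tones are pushed away from mid-grey across the whole image — a global contrast change.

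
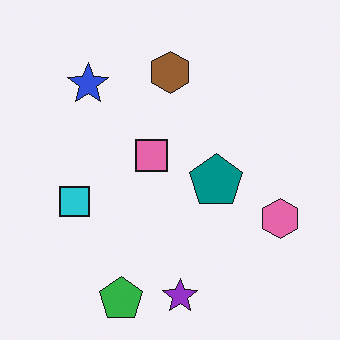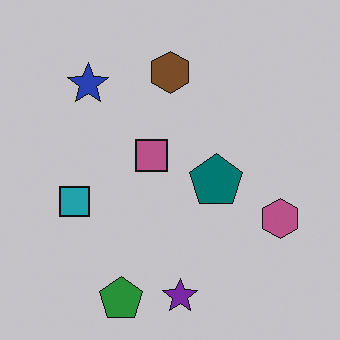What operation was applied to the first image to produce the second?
The image was slightly darkened.

Every pixel — background and shapes alike — is uniformly darkened.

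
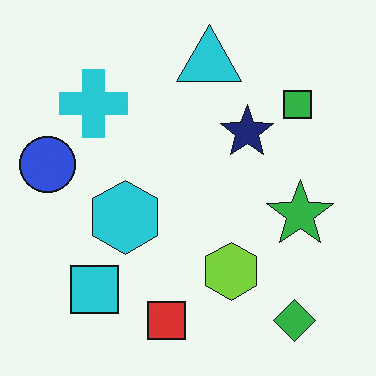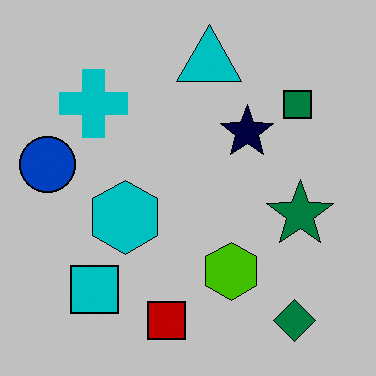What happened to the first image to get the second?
It was heavily posterized to just a handful of flat colors.

Each flat color has snapped to a coarser quantized level — most visibly, the near-white background has dropped to a flat grey.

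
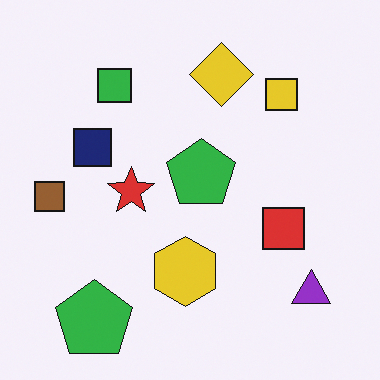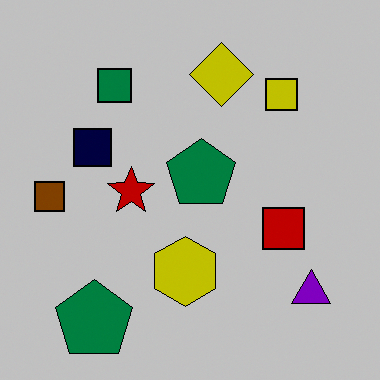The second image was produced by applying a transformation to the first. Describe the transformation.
The second image is the first aggressively posterized.

Each flat color has snapped to a coarser quantized level — most visibly, the near-white background has dropped to a flat grey.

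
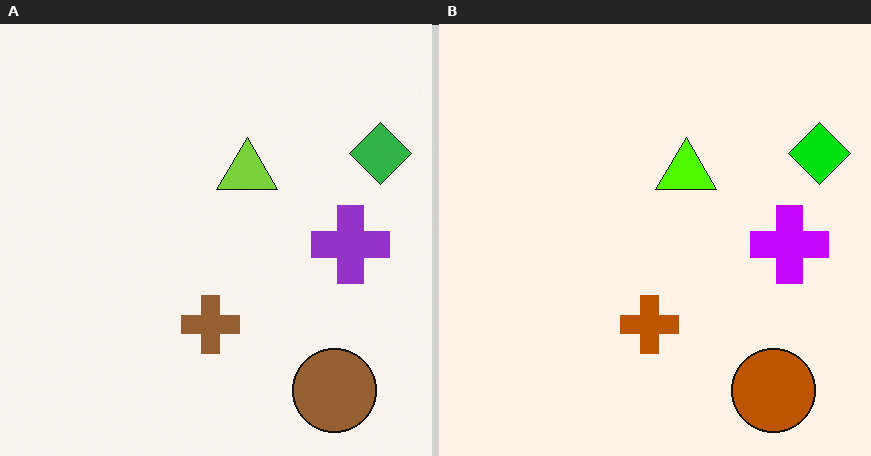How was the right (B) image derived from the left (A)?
The transformation is: heavily oversaturated.

All colors are more vivid — a global saturation change.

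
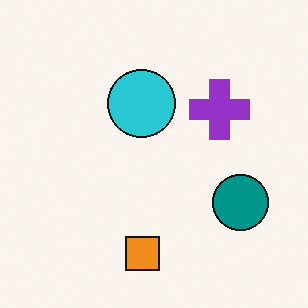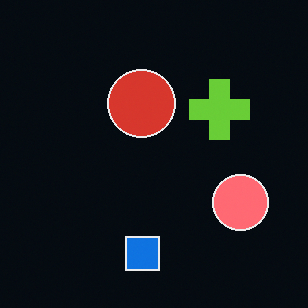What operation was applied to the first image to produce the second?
This is the original image color-inverted (negative).

The light background has become dark and every shape's color is its complement — a photographic negative.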